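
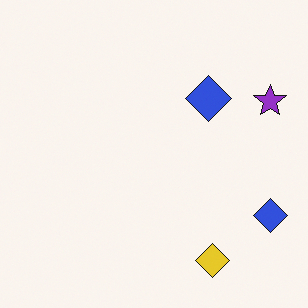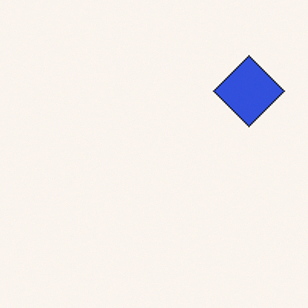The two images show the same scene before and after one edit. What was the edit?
Cropped to a modestly smaller region and rescaled.

The visible shapes are larger and the field of view is narrower; shapes near the original edges may be partly or wholly outside the frame — a crop-and-rescale.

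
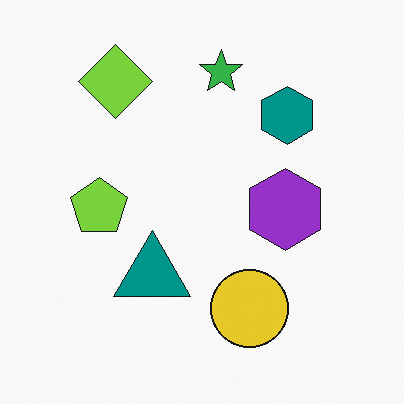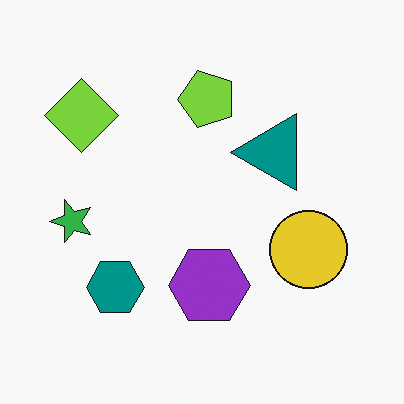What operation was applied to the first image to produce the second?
The transformation is: transposed (reflected across the top-left ↔ bottom-right diagonal).

Shapes have swapped their row and column positions — what was in the top-right is now in the bottom-left — a diagonal reflection.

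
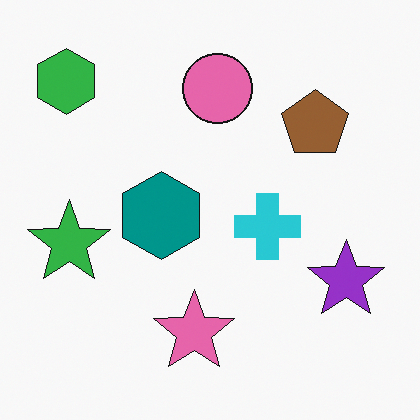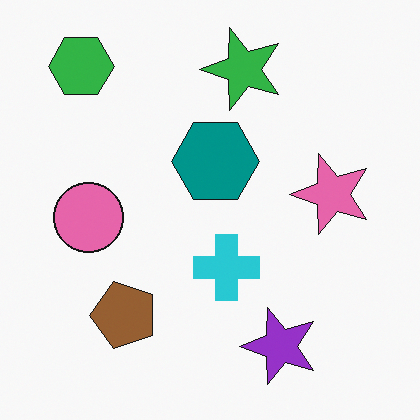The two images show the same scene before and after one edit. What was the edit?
The transformation is: transposed (reflected across the top-left ↔ bottom-right diagonal).

Shapes have swapped their row and column positions — what was in the top-right is now in the bottom-left — a diagonal reflection.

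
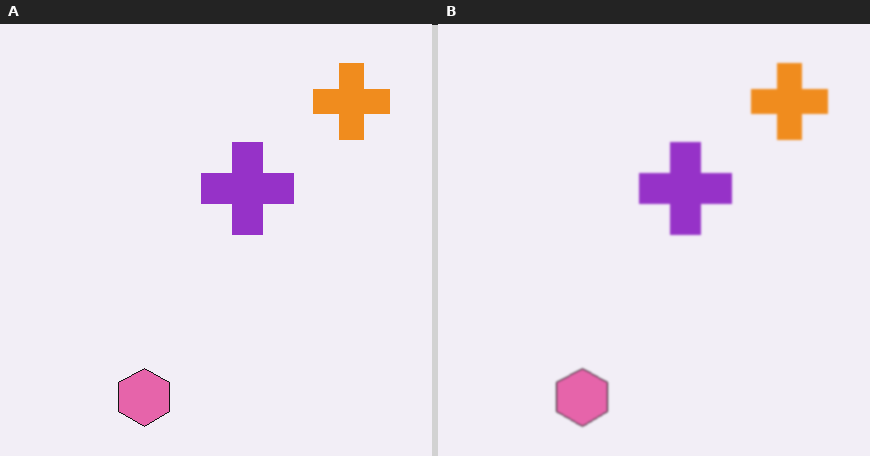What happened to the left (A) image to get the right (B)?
This is the original image given a subtle gaussian blur.

Shape edges and outlines are uniformly softened across the whole image.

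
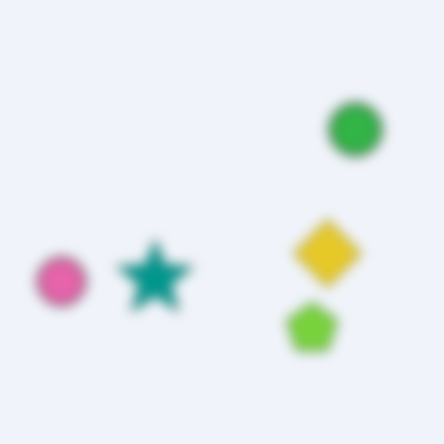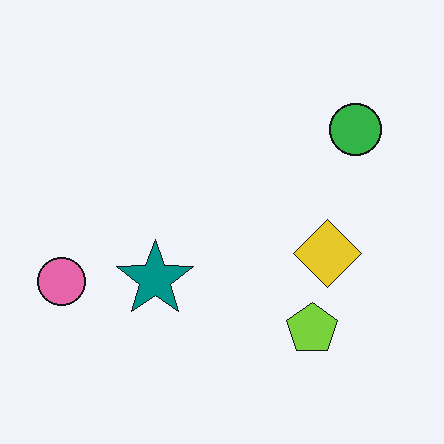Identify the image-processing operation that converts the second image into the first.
It was heavily blurred.

Shape edges and outlines are uniformly softened across the whole image.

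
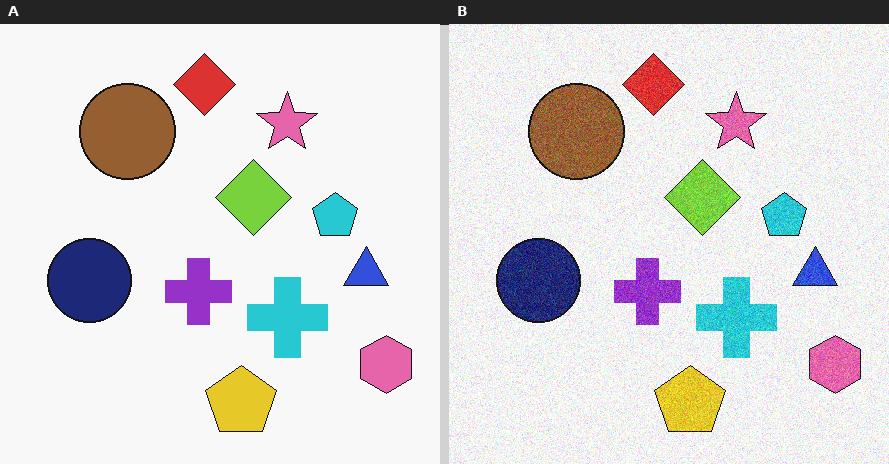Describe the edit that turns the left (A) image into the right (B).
The image was degraded with moderate additive noise.

Random speckle covers the whole image, including the flat background.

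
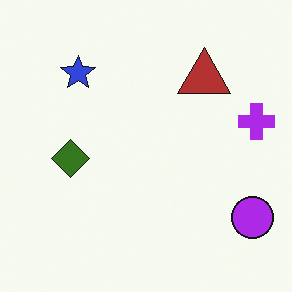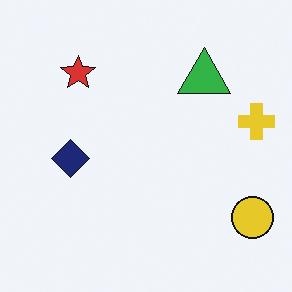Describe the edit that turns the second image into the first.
The image was hue-shifted by a large amount.

Every shape's color has rotated by the same amount around the hue wheel — a uniform hue shift.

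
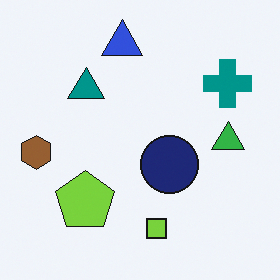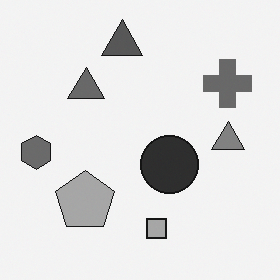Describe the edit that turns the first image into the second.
This is the original image converted to grayscale.

All color is removed — every shape is now a shade of grey.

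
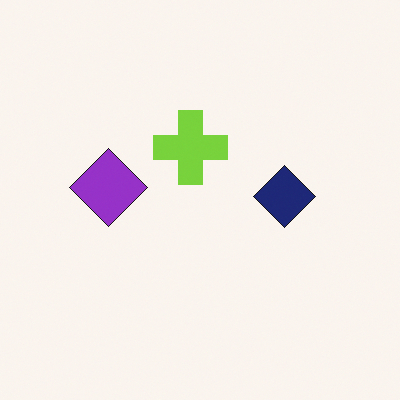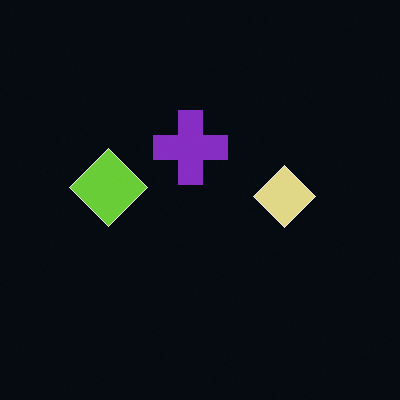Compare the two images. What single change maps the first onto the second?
The image was color-inverted (negative).

The light background has become dark and every shape's color is its complement — a photographic negative.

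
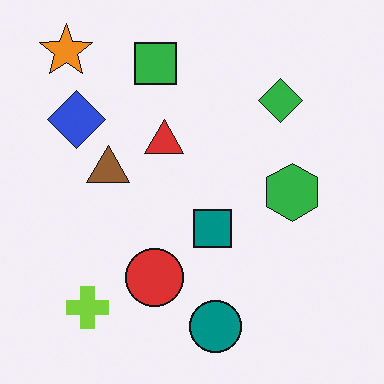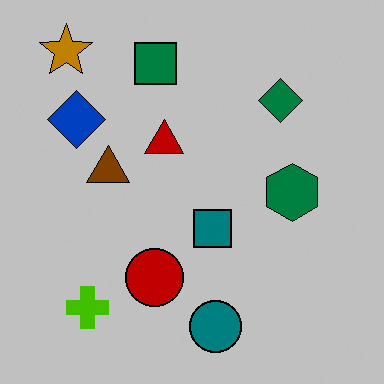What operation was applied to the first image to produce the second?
Aggressively posterized.

Each flat color has snapped to a coarser quantized level — most visibly, the near-white background has dropped to a flat grey.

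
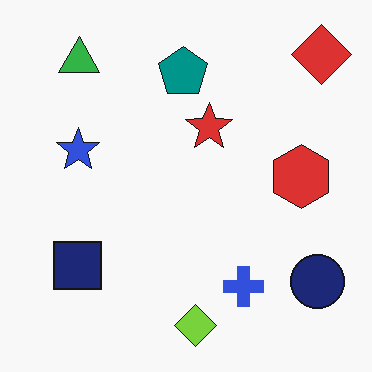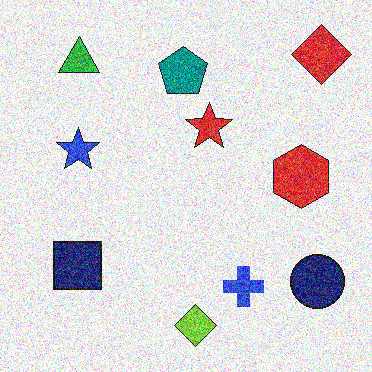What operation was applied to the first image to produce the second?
Degraded with strong gaussian noise.

Random speckle covers the whole image, including the flat background.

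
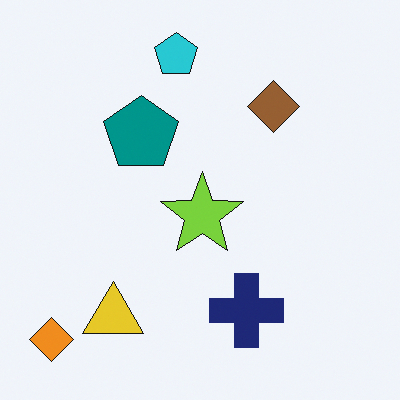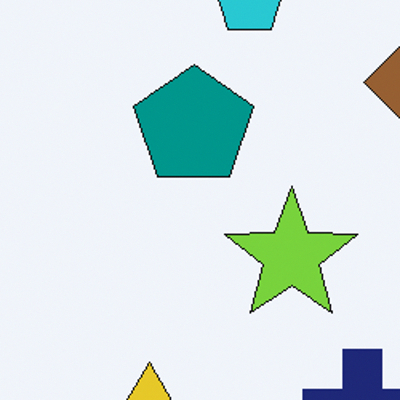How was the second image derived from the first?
The transformation is: cropped to a modestly smaller region and rescaled.

The visible shapes are larger and the field of view is narrower; shapes near the original edges may be partly or wholly outside the frame — a crop-and-rescale.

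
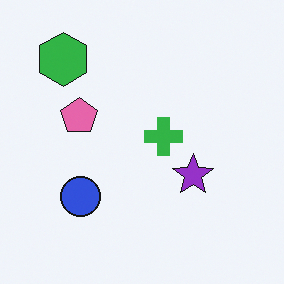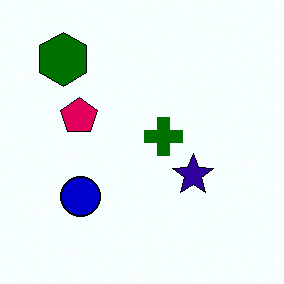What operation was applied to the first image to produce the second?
The transformation is: boosted in contrast.

Tones are pushed away from mid-grey across the whole image — a global contrast change.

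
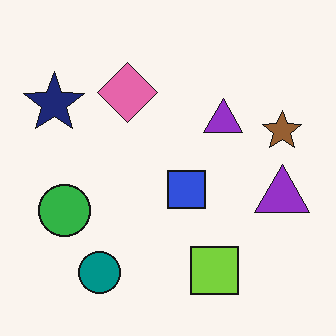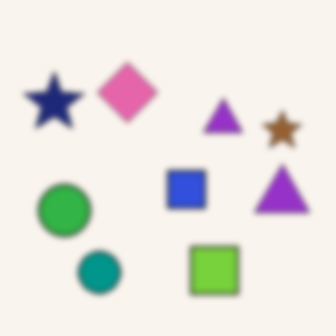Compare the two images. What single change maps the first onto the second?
The image was noticeably gaussian-blurred.

Shape edges and outlines are uniformly softened across the whole image.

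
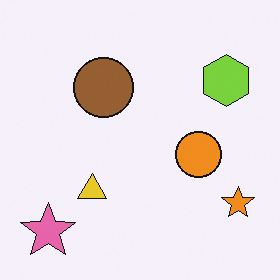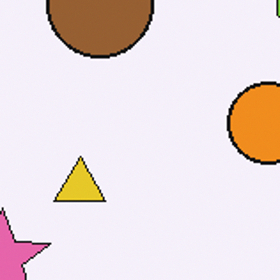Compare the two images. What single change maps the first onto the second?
Cropped tightly and scaled back up.

The visible shapes are larger and the field of view is narrower; shapes near the original edges may be partly or wholly outside the frame — a crop-and-rescale.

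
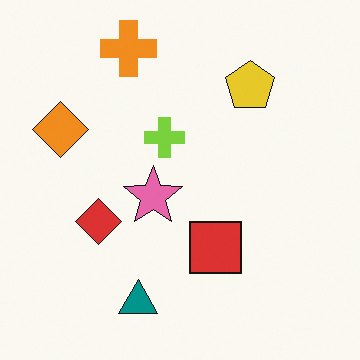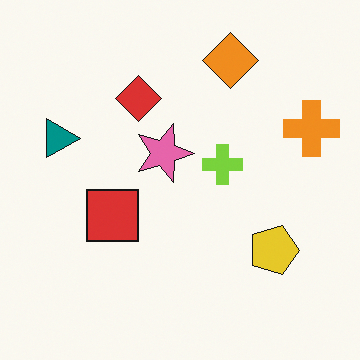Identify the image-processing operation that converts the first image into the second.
This is the original image rotated 90° clockwise.

The orange cross sits in the top of the first image and the right of the second — consistent with a whole-image 90° clockwise rotation.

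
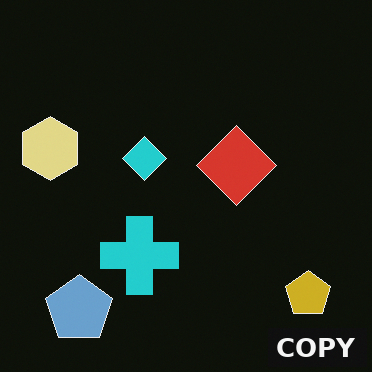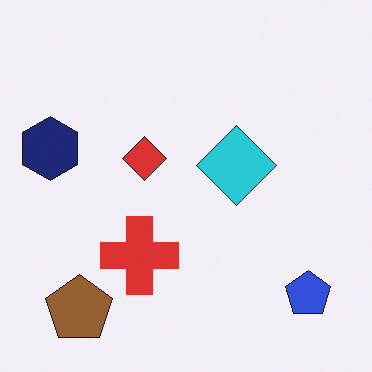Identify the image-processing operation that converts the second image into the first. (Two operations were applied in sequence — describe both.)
The transformation is: color-inverted (negative), then watermarked with the text "COPY" in the lower-right corner.

The light background has become dark and every shape's color is its complement — a photographic negative. A dark label reading "COPY" appears in the lower-right corner.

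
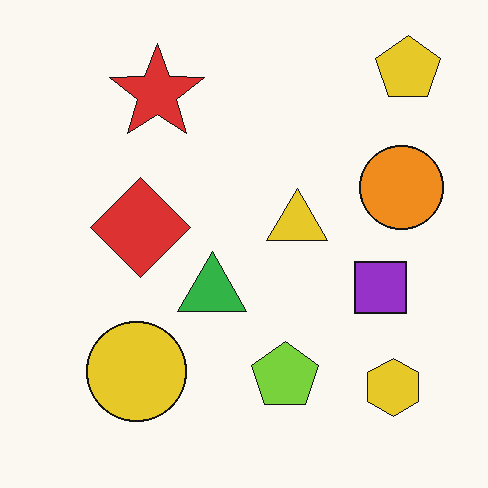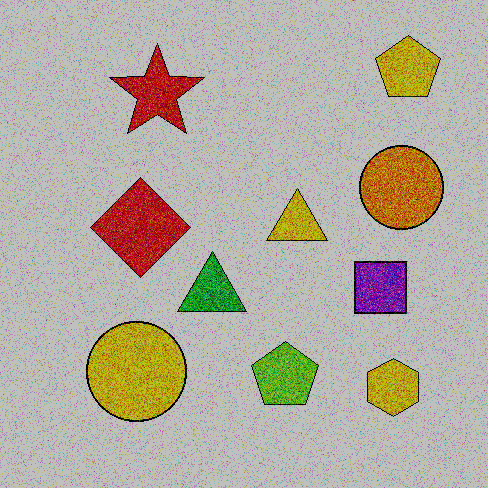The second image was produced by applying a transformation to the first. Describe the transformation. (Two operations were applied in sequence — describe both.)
This is the original image degraded with heavy additive noise, then heavily posterized to just a handful of flat colors.

Random speckle covers the whole image, including the flat background. Each flat color has snapped to a coarser quantized level — most visibly, the near-white background has dropped to a flat grey.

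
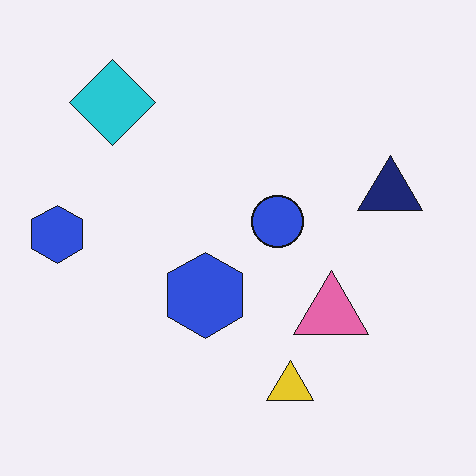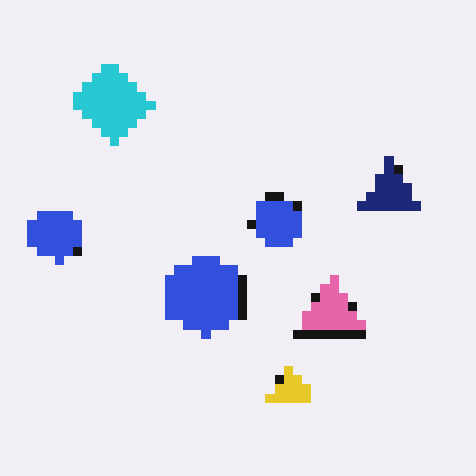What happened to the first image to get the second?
The image was heavily pixelated into large blocks.

Shapes are reduced to large square blocks; fine edges and outlines are lost — a downscale-then-upscale (mosaic) effect.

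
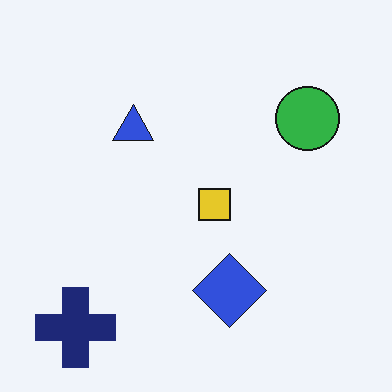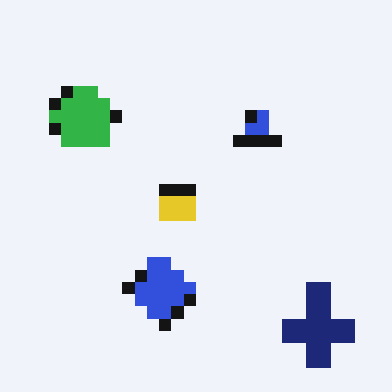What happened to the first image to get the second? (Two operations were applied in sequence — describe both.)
Coarsely pixelated, then flipped horizontally (left ↔ right).

Shapes are reduced to large square blocks; fine edges and outlines are lost — a downscale-then-upscale (mosaic) effect. The navy cross is in the bottom-left of the first image and the bottom-right of the second — shapes on opposite sides of the vertical midline have swapped in a mirror flip.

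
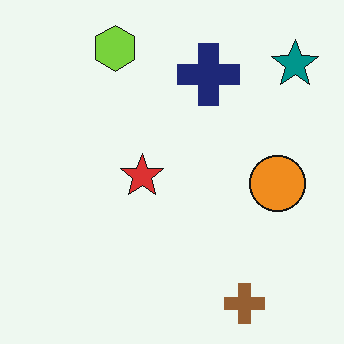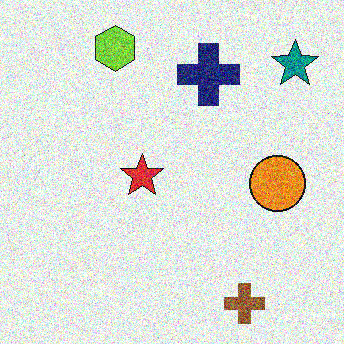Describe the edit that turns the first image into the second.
The transformation is: degraded with strong gaussian noise.

Random speckle covers the whole image, including the flat background.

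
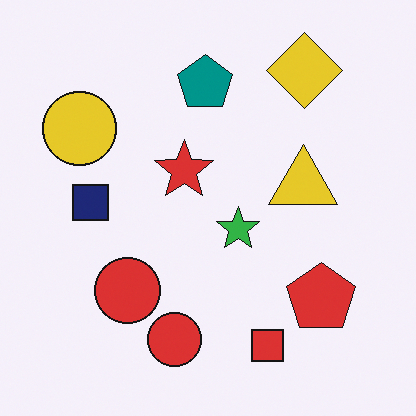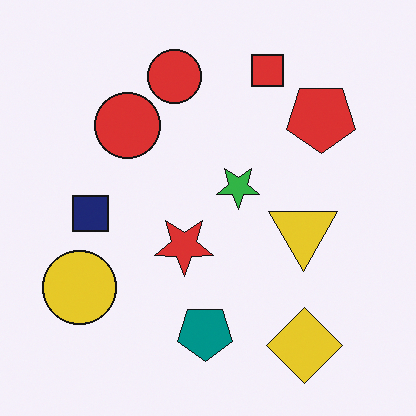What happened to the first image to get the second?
Flipped vertically (top ↔ bottom).

The yellow diamond is in the top-right of the first image and the bottom-right of the second — shapes on opposite sides of the horizontal midline have swapped in a mirror flip.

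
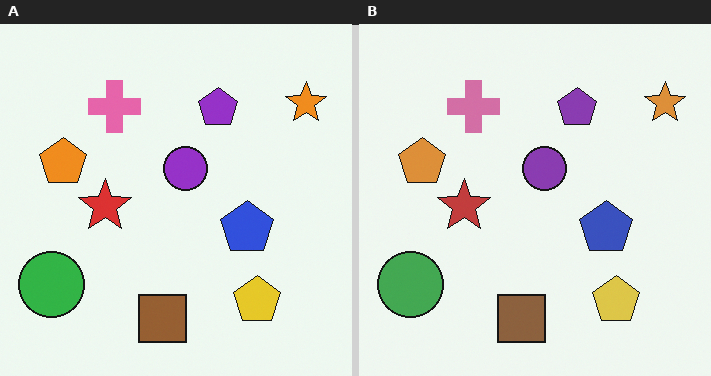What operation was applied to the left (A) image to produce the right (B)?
Slightly desaturated.

All colors are more muted and greyish — a global saturation change.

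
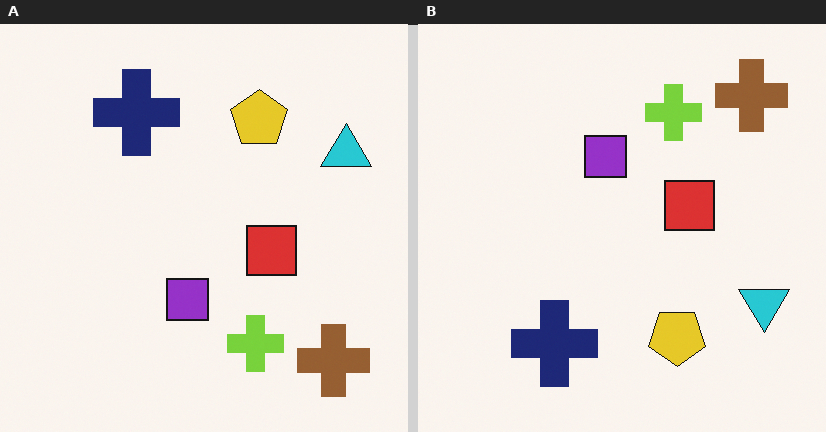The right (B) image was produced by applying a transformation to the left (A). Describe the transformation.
Flipped vertically (top ↔ bottom).

The brown cross is in the bottom-right of the left (A) image and the top-right of the right (B) — shapes on opposite sides of the horizontal midline have swapped in a mirror flip.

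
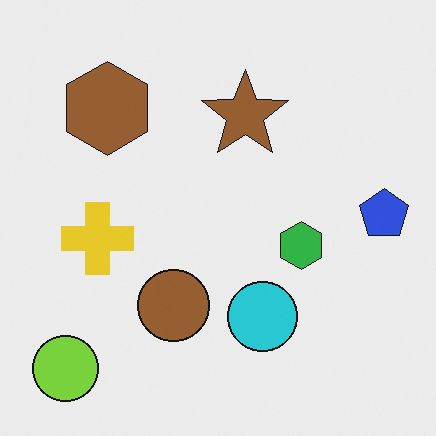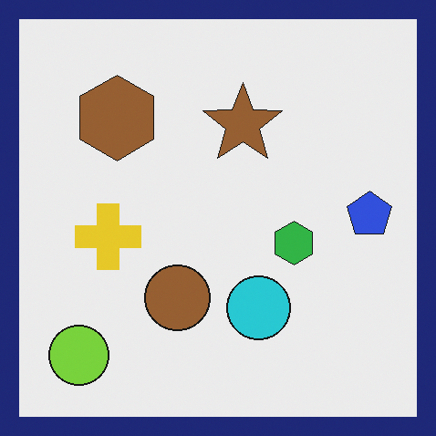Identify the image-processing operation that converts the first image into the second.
The transformation is: framed with a navy border.

A solid navy frame runs around the edge of the second image, with the content slightly shrunk inside it.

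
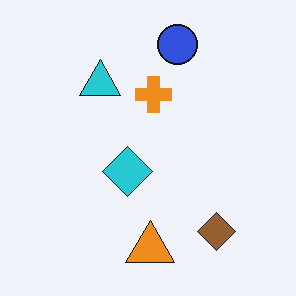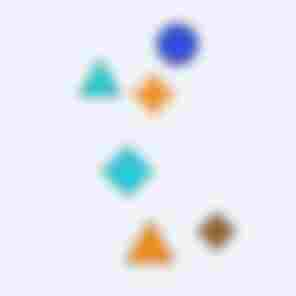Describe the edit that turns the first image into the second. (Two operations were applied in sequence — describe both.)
The transformation is: strongly gaussian-blurred, then heavily JPEG-compressed with obvious blocking artifacts.

Shape edges and outlines are uniformly softened across the whole image. Blocky 8×8 compression artifacts appear around shape edges and the flat background shows ringing — characteristic JPEG degradation.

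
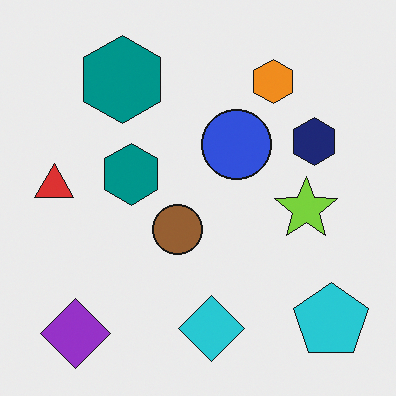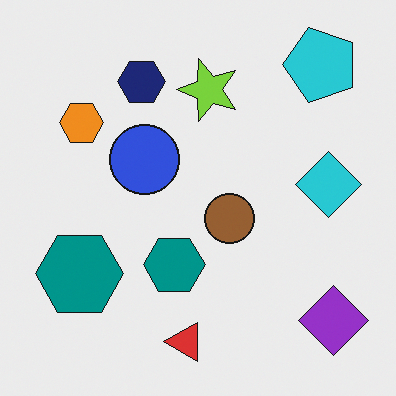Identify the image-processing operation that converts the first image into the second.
This is the original image rotated 90° counter-clockwise.

The purple diamond sits in the bottom-left of the first image and the bottom-right of the second — consistent with a whole-image 90° counter-clockwise rotation.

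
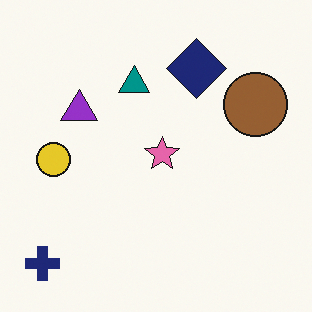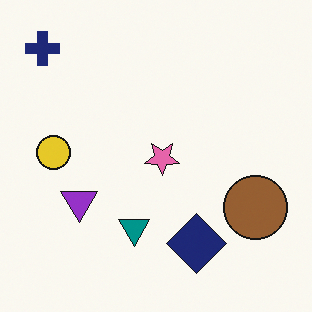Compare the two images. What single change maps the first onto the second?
It was flipped vertically (top ↔ bottom).

The navy cross is in the bottom-left of the first image and the top-left of the second — shapes on opposite sides of the horizontal midline have swapped in a mirror flip.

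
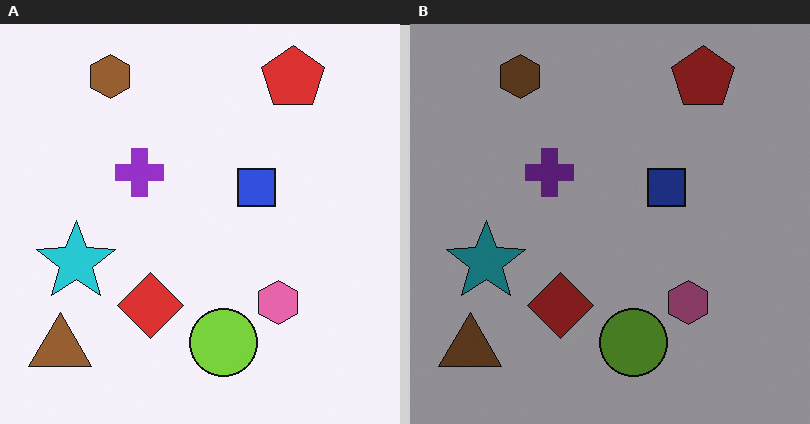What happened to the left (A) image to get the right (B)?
Noticeably darkened.

Every pixel — background and shapes alike — is uniformly darkened.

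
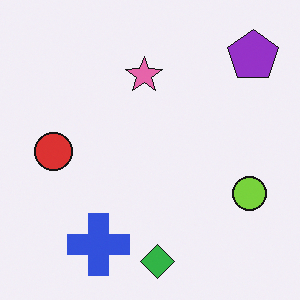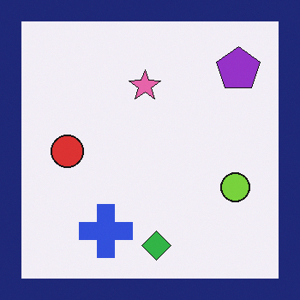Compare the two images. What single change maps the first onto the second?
This is the original image framed with a navy border.

A solid navy frame runs around the edge of the second image, with the content slightly shrunk inside it.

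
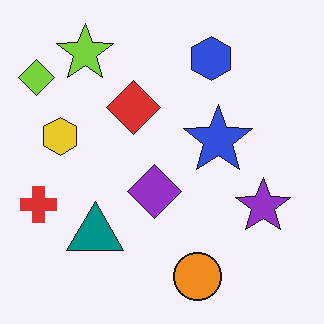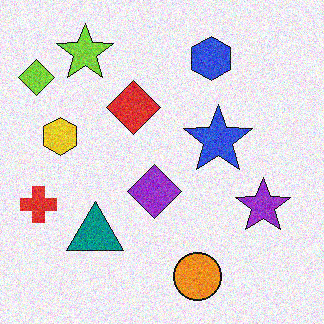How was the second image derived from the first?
Degraded with visible gaussian noise.

Random speckle covers the whole image, including the flat background.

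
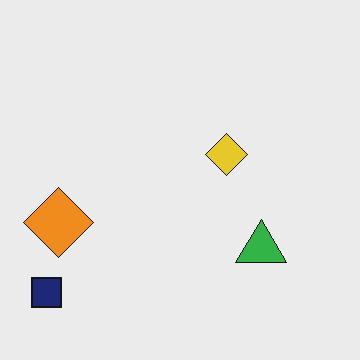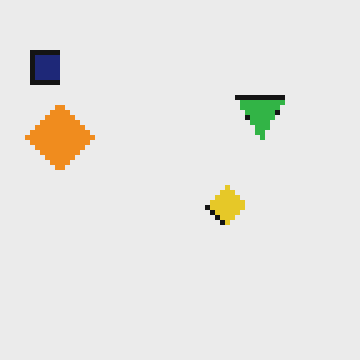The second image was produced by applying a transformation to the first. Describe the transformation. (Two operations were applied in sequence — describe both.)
It was flipped vertically (top ↔ bottom), then lightly pixelated (a mild mosaic effect).

The navy square is in the bottom-left of the first image and the top-left of the second — shapes on opposite sides of the horizontal midline have swapped in a mirror flip. Shapes are reduced to large square blocks; fine edges and outlines are lost — a downscale-then-upscale (mosaic) effect.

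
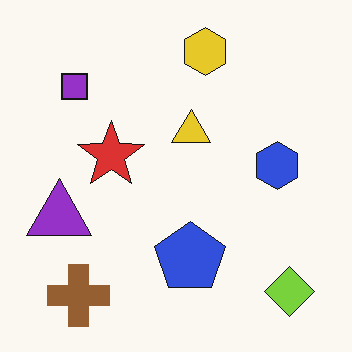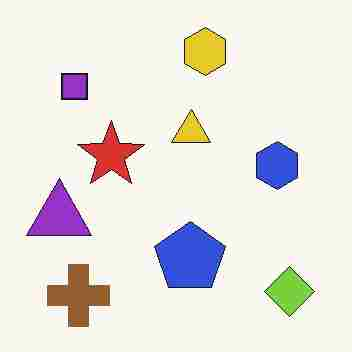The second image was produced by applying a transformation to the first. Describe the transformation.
The second image is the first degraded with heavy JPEG compression.

Blocky 8×8 compression artifacts appear around shape edges and the flat background shows ringing — characteristic JPEG degradation.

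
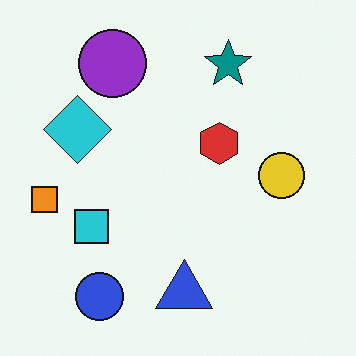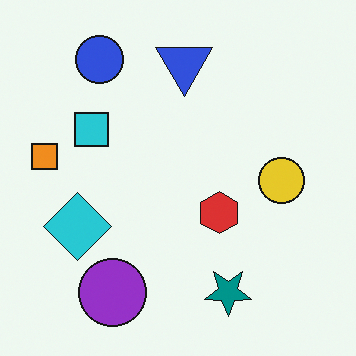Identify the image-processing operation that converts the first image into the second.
The second image is the first flipped vertically (top ↔ bottom).

The blue circle is in the bottom-left of the first image and the top-left of the second — shapes on opposite sides of the horizontal midline have swapped in a mirror flip.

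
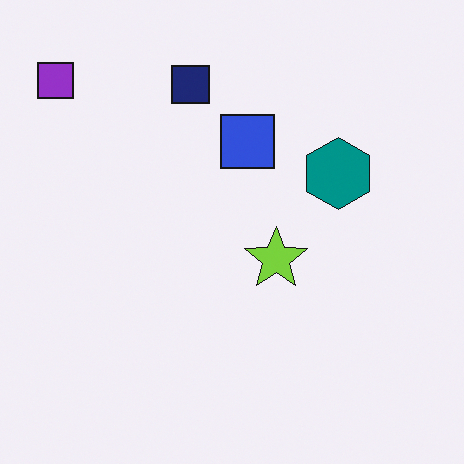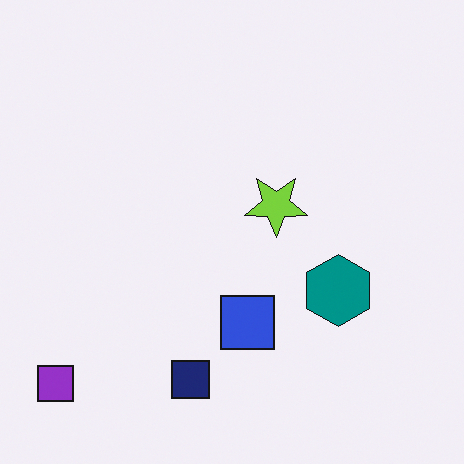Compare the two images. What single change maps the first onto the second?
The transformation is: flipped vertically (top ↔ bottom).

The purple square is in the top-left of the first image and the bottom-left of the second — shapes on opposite sides of the horizontal midline have swapped in a mirror flip.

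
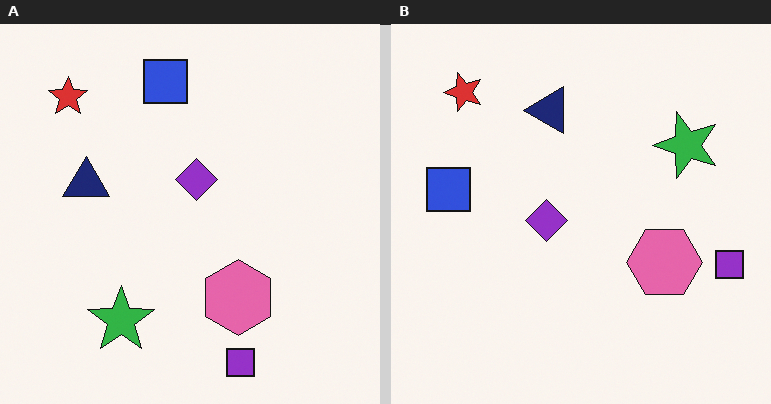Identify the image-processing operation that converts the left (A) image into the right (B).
Transposed (reflected across the top-left ↔ bottom-right diagonal).

Shapes have swapped their row and column positions — what was in the top-right is now in the bottom-left — a diagonal reflection.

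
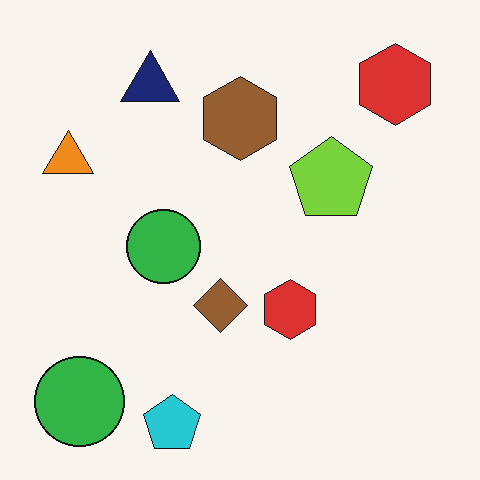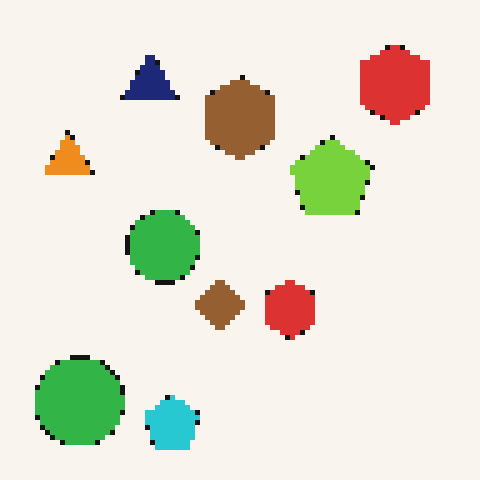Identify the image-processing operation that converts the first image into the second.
This is the original image mildly pixelated.

Shapes are reduced to large square blocks; fine edges and outlines are lost — a downscale-then-upscale (mosaic) effect.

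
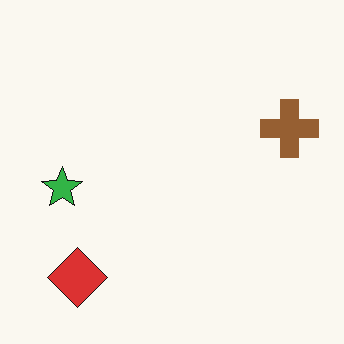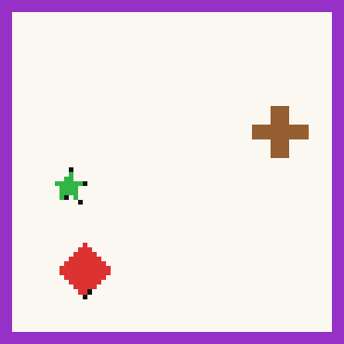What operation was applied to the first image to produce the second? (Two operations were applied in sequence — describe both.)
The image was lightly pixelated (a mild mosaic effect), then framed with a purple border.

Shapes are reduced to large square blocks; fine edges and outlines are lost — a downscale-then-upscale (mosaic) effect. A solid purple frame runs around the edge of the second image, with the content slightly shrunk inside it.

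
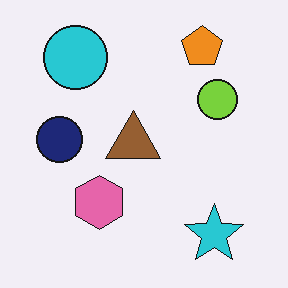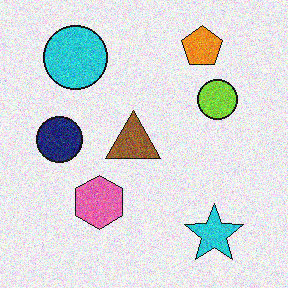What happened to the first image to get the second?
The second image is the first degraded with moderate additive noise.

Random speckle covers the whole image, including the flat background.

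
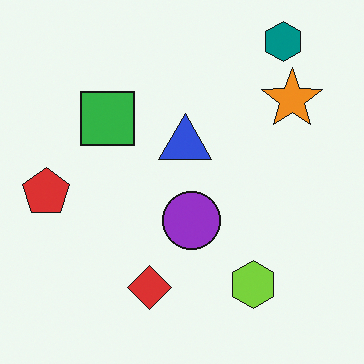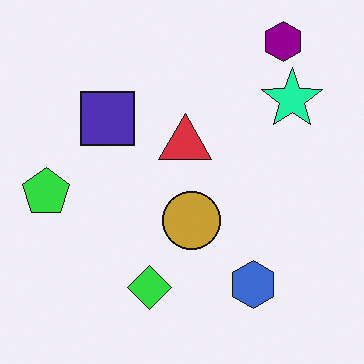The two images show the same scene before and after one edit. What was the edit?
Hue-shifted noticeably.

Every shape's color has rotated by the same amount around the hue wheel — a uniform hue shift.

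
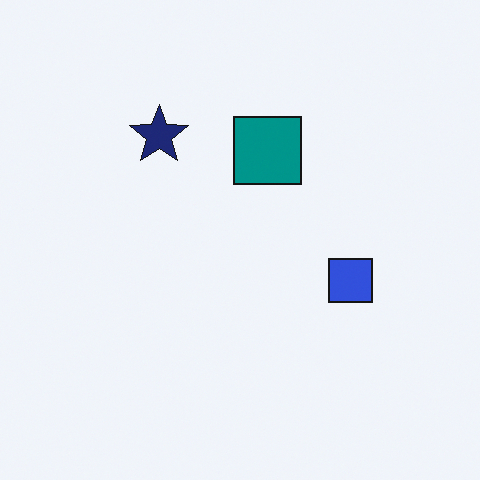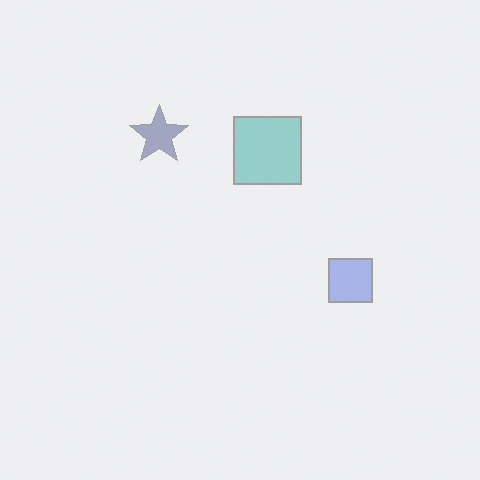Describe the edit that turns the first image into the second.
Washed out (contrast reduced).

Tones are pushed toward mid-grey across the whole image — a global contrast change.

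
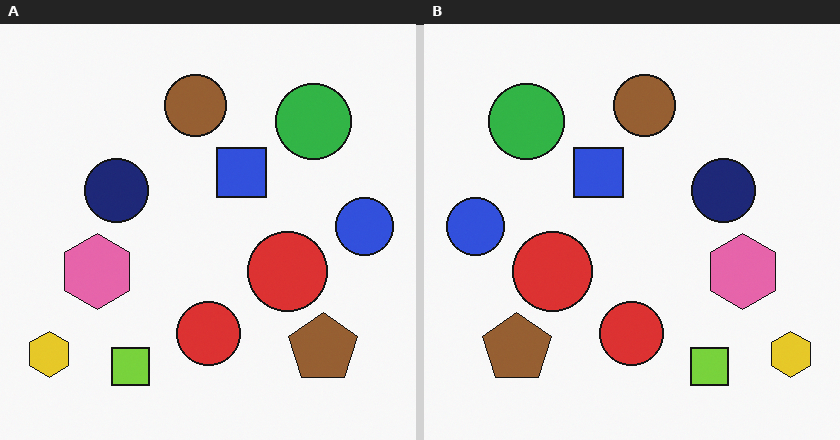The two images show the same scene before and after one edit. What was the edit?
This is the original image flipped horizontally (left ↔ right).

The yellow hexagon is in the bottom-left of the left (A) image and the bottom-right of the right (B) — shapes on opposite sides of the vertical midline have swapped in a mirror flip.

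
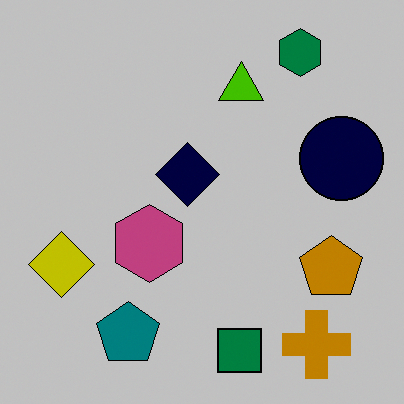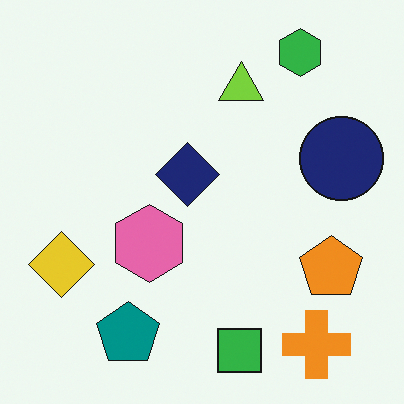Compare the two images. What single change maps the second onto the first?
Heavily posterized to just a handful of flat colors.

Each flat color has snapped to a coarser quantized level — most visibly, the near-white background has dropped to a flat grey.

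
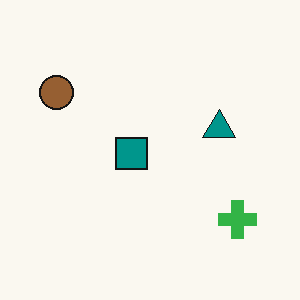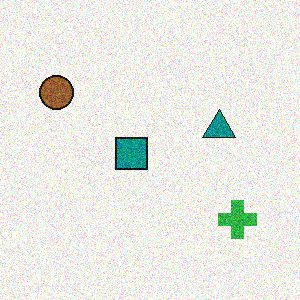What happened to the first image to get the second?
This is the original image degraded with visible gaussian noise.

Random speckle covers the whole image, including the flat background.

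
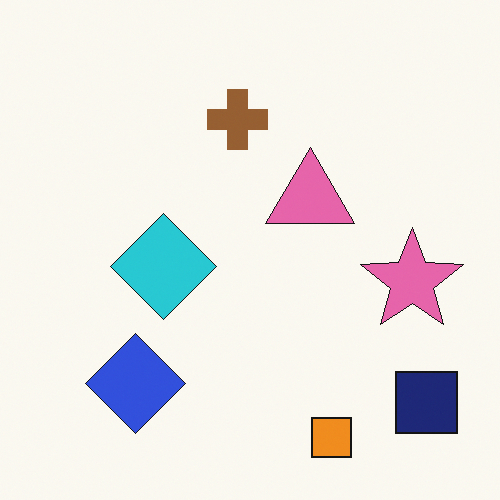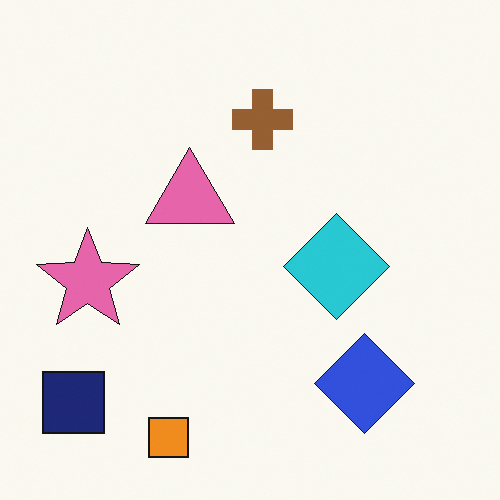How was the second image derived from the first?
Flipped horizontally (left ↔ right).

The navy square is in the bottom-right of the first image and the bottom-left of the second — shapes on opposite sides of the vertical midline have swapped in a mirror flip.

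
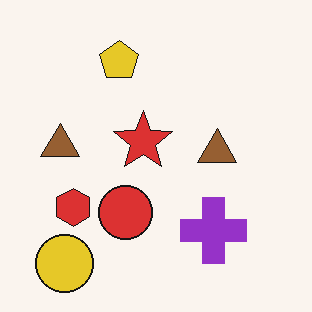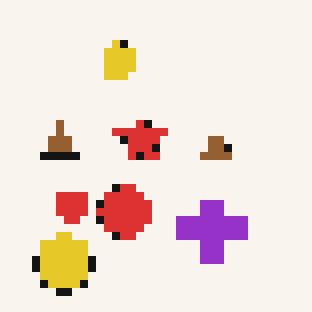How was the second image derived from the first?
The second image is the first moderately pixelated.

Shapes are reduced to large square blocks; fine edges and outlines are lost — a downscale-then-upscale (mosaic) effect.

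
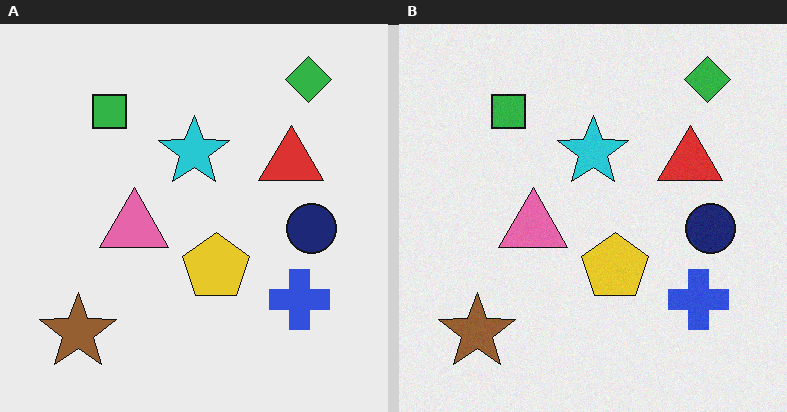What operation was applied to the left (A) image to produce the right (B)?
The transformation is: degraded with light additive noise.

Random speckle covers the whole image, including the flat background.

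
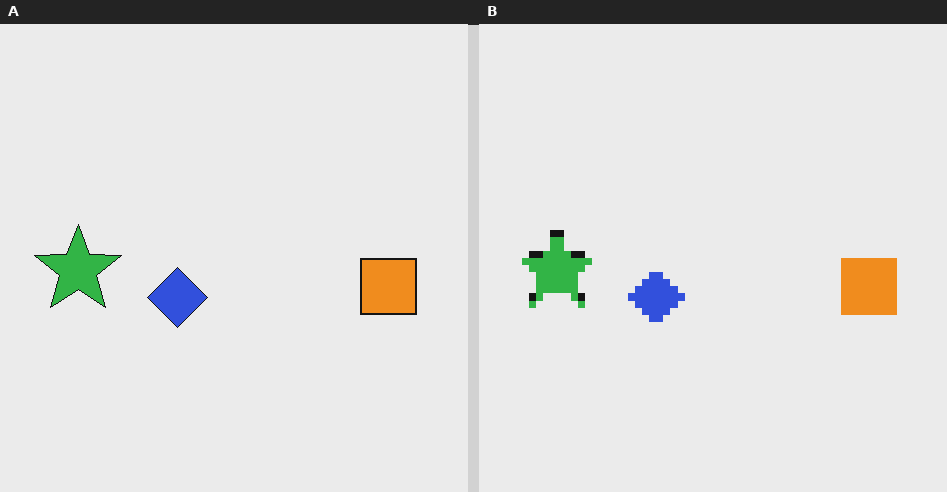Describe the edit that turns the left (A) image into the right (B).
The transformation is: pixelated into visible square blocks.

Shapes are reduced to large square blocks; fine edges and outlines are lost — a downscale-then-upscale (mosaic) effect.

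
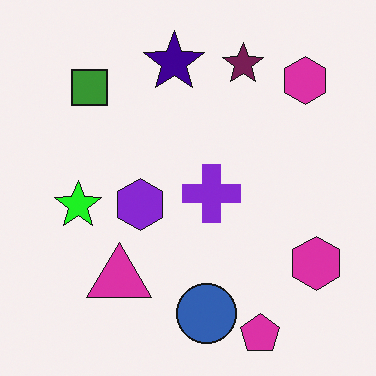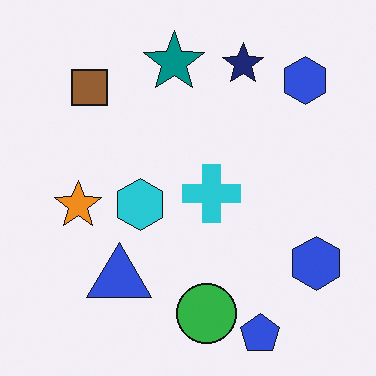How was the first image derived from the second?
The first image is the second hue-shifted noticeably.

Every shape's color has rotated by the same amount around the hue wheel — a uniform hue shift.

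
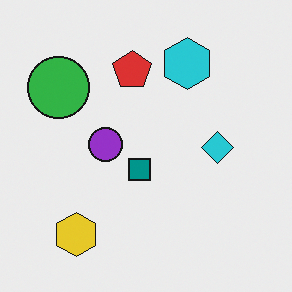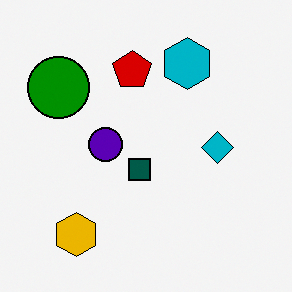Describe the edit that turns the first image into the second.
It was given much higher contrast.

Tones are pushed away from mid-grey across the whole image — a global contrast change.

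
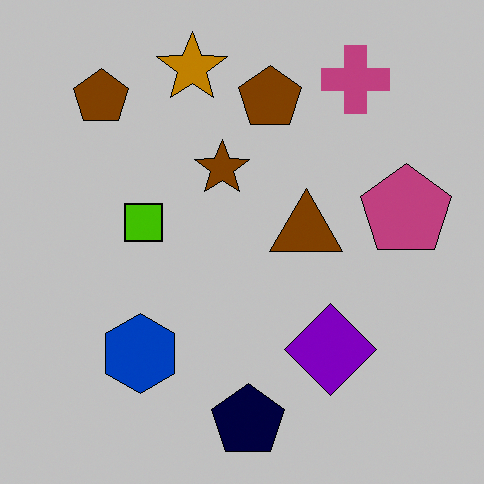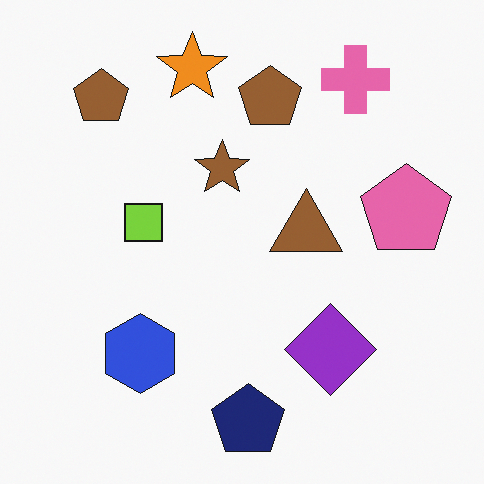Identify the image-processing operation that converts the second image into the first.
This is the original image heavily posterized to just a handful of flat colors.

Each flat color has snapped to a coarser quantized level — most visibly, the near-white background has dropped to a flat grey.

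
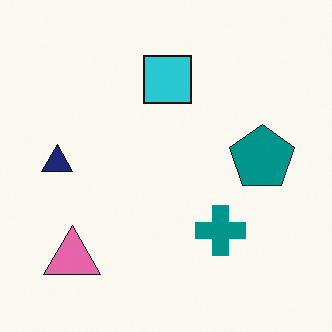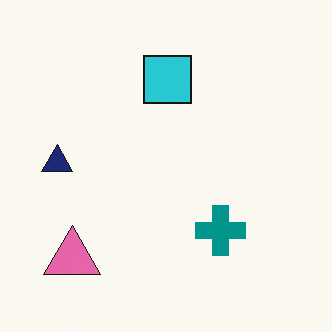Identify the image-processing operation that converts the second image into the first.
Overlaid with an additional teal pentagon.

A teal pentagon appears in the first image that is absent from the second.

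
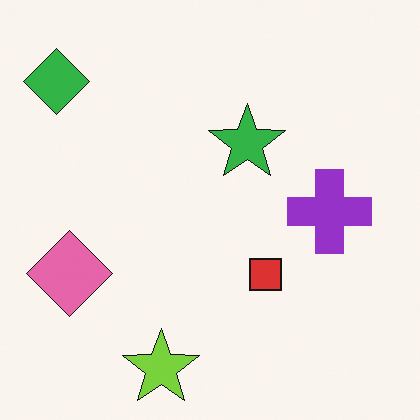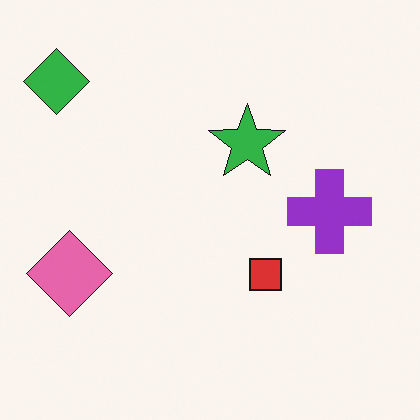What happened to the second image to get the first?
It was overlaid with an additional lime star.

A lime star appears in the first image that is absent from the second.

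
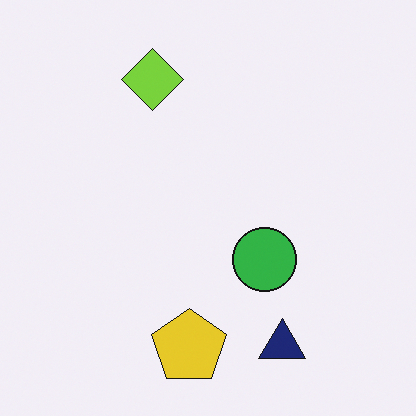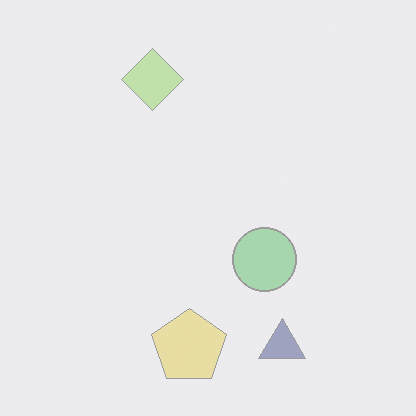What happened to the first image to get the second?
The image was washed out (contrast reduced).

Tones are pushed toward mid-grey across the whole image — a global contrast change.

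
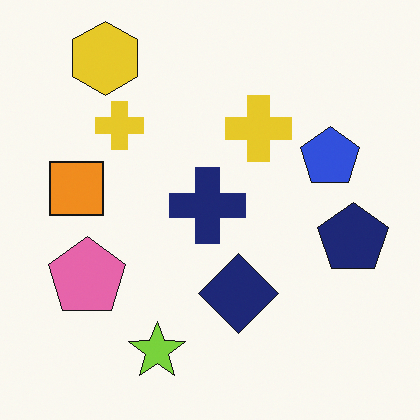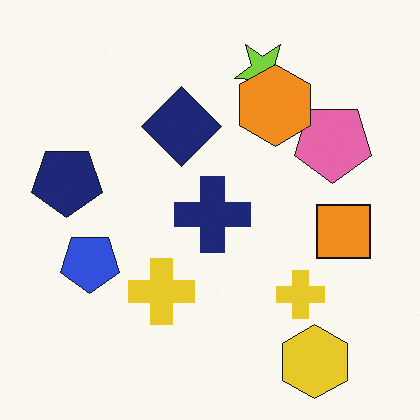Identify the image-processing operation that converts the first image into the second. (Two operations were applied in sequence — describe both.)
Rotated 180°, then overlaid with an additional orange hexagon.

The yellow hexagon sits in the top-left of the first image and the bottom-right of the second — consistent with a whole-image 180° rotation. An orange hexagon appears in the second image that is absent from the first.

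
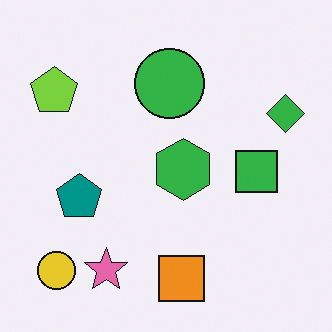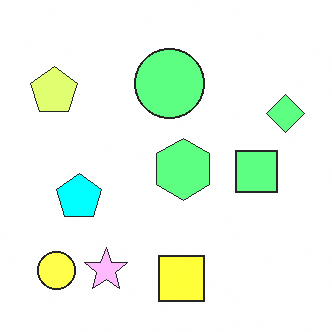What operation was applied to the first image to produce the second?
The image was noticeably brightened.

Every pixel — background and shapes alike — is uniformly brightened.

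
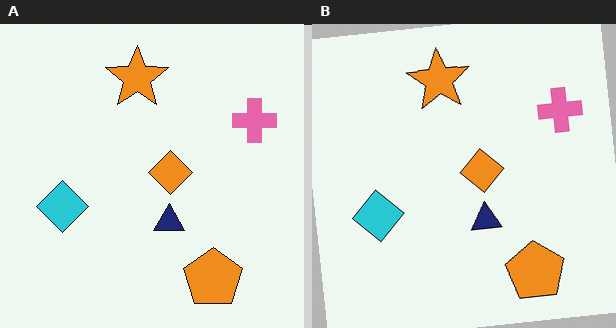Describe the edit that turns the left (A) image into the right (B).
It was rotated counter-clockwise by a slight angle.

Every shape is tilted by the same angle and the image corners show triangular fill wedges — a whole-image rotation by a non-right angle.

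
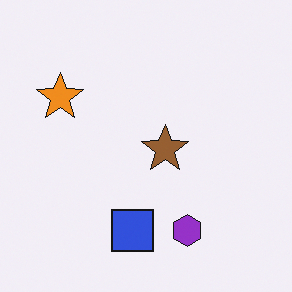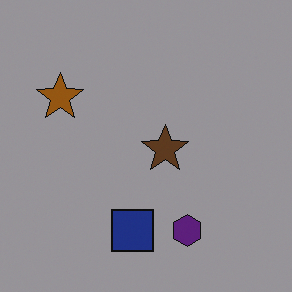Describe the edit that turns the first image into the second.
Noticeably darkened.

Every pixel — background and shapes alike — is uniformly darkened.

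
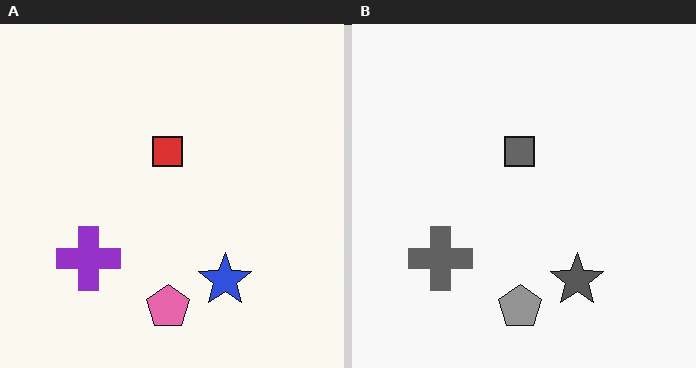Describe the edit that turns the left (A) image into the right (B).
The transformation is: converted to grayscale.

All color is removed — every shape is now a shade of grey.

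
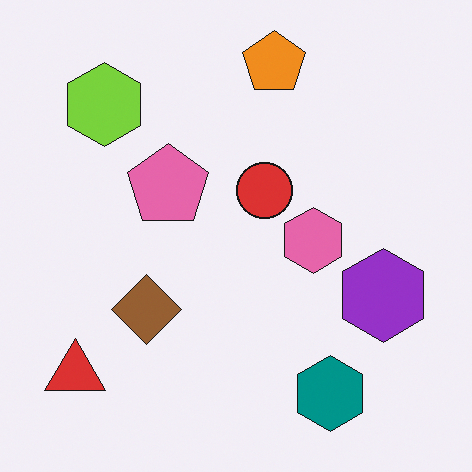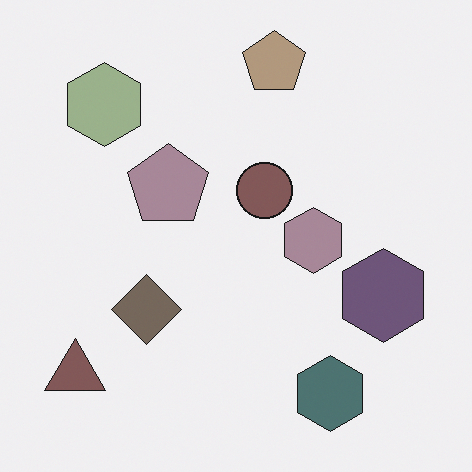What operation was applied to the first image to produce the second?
The image was heavily desaturated.

All colors are more muted and greyish — a global saturation change.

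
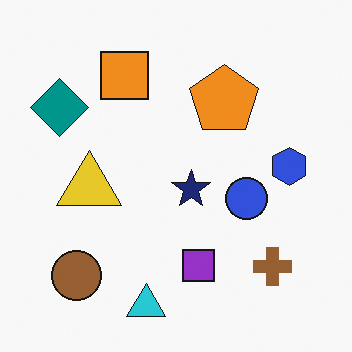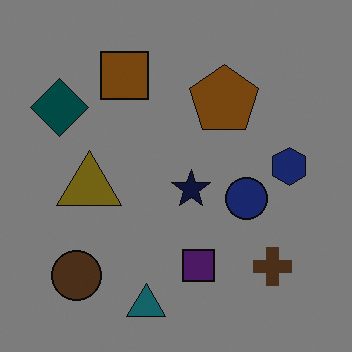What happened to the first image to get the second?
The image was darkened a lot.

Every pixel — background and shapes alike — is uniformly darkened.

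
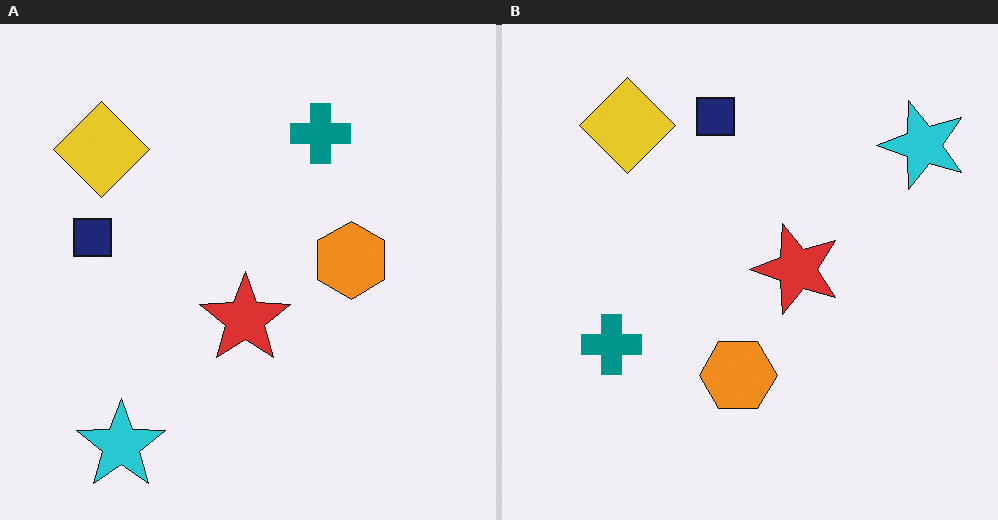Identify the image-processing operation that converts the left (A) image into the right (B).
The right (B) image is the left (A) transposed (reflected across the top-left ↔ bottom-right diagonal).

Shapes have swapped their row and column positions — what was in the top-right is now in the bottom-left — a diagonal reflection.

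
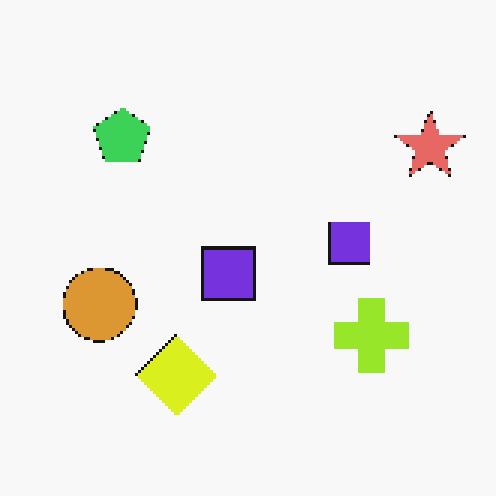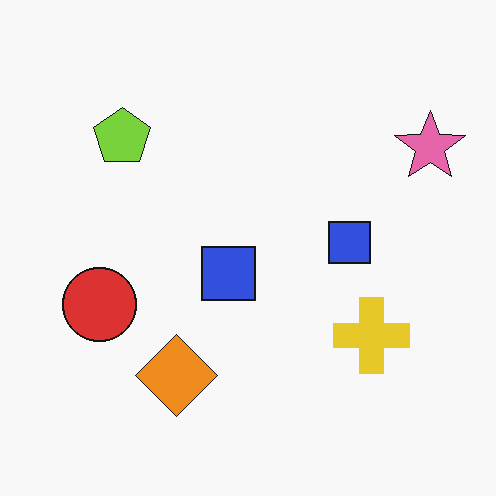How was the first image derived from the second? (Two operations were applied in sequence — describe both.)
The first image is the second hue-shifted by a small amount, then lightly pixelated (a mild mosaic effect).

Every shape's color has rotated by the same amount around the hue wheel — a uniform hue shift. Shapes are reduced to large square blocks; fine edges and outlines are lost — a downscale-then-upscale (mosaic) effect.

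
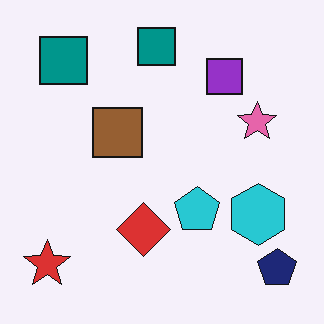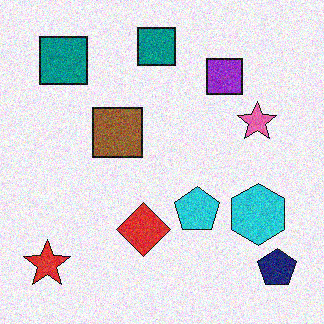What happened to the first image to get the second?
The transformation is: degraded with visible gaussian noise.

Random speckle covers the whole image, including the flat background.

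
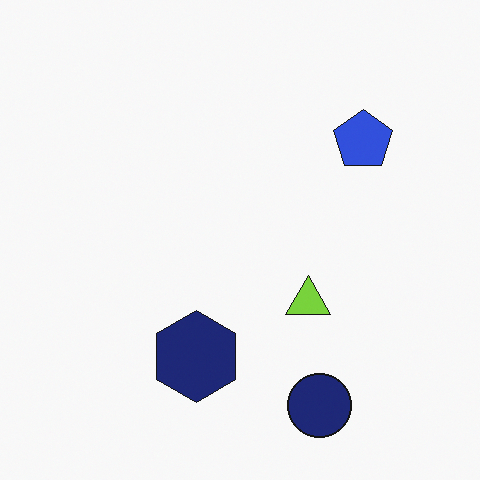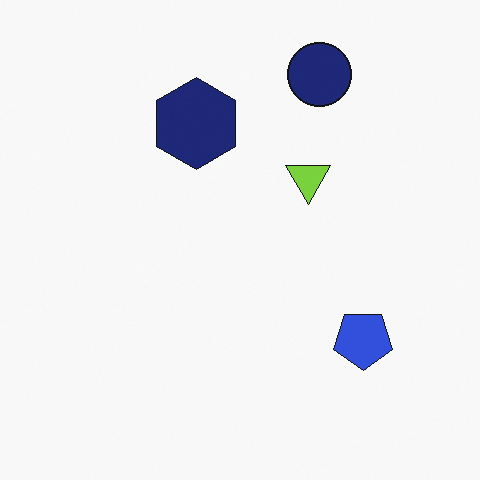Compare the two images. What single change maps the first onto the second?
Flipped vertically (top ↔ bottom).

The navy circle is in the bottom of the first image and the top of the second — shapes on opposite sides of the horizontal midline have swapped in a mirror flip.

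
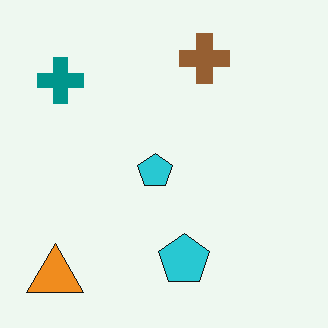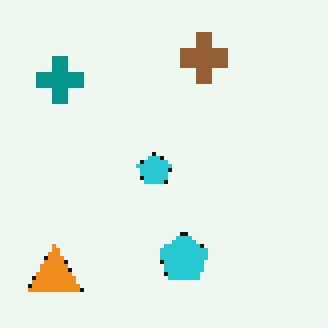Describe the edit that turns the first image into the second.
The image was mildly pixelated.

Shapes are reduced to large square blocks; fine edges and outlines are lost — a downscale-then-upscale (mosaic) effect.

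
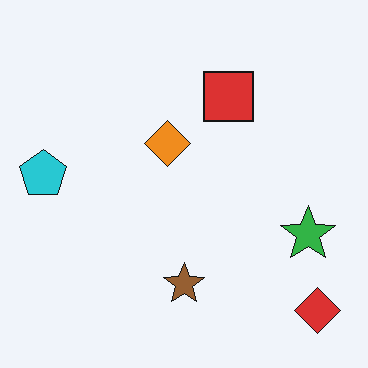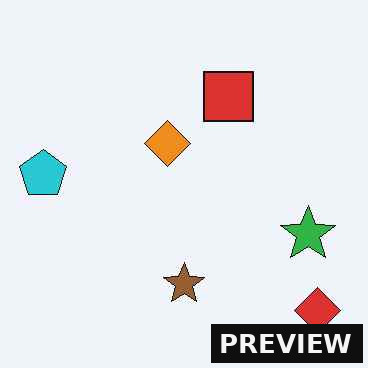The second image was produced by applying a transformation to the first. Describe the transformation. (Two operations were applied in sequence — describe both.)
The transformation is: given moderate JPEG compression, then watermarked with the text "PREVIEW" in the lower-right corner.

Blocky 8×8 compression artifacts appear around shape edges and the flat background shows ringing — characteristic JPEG degradation. A dark label reading "PREVIEW" appears in the lower-right corner.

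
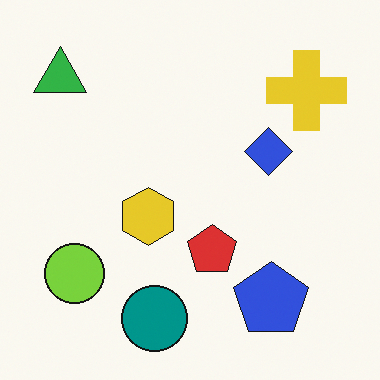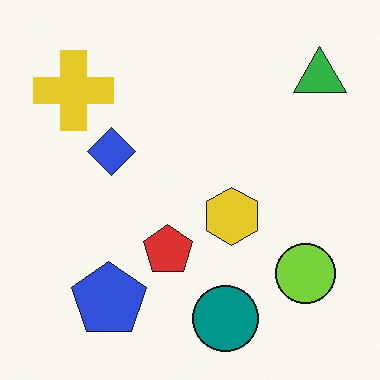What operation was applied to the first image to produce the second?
It was flipped horizontally (left ↔ right).

The green triangle is in the top-left of the first image and the top-right of the second — shapes on opposite sides of the vertical midline have swapped in a mirror flip.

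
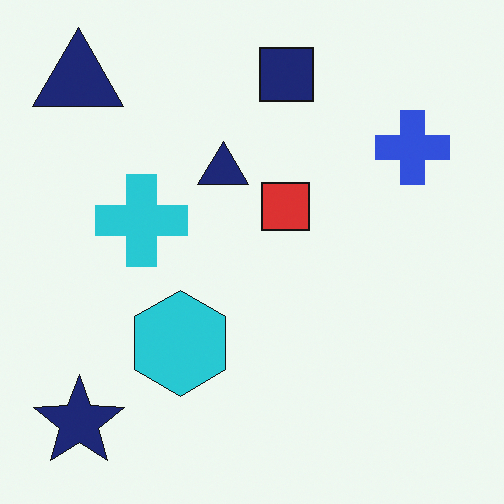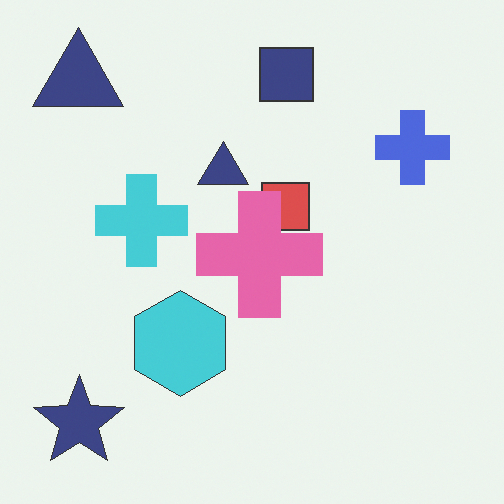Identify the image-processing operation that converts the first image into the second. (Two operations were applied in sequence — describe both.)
The second image is the first given slightly reduced contrast, then overlaid with an additional pink cross.

Tones are pushed toward mid-grey across the whole image — a global contrast change. A pink cross appears in the second image that is absent from the first.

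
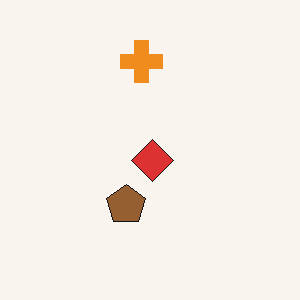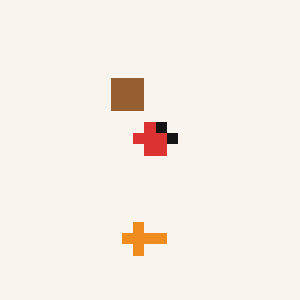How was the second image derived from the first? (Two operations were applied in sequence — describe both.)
This is the original image flipped vertically (top ↔ bottom), then heavily pixelated into large blocks.

The orange cross is in the top of the first image and the bottom of the second — shapes on opposite sides of the horizontal midline have swapped in a mirror flip. Shapes are reduced to large square blocks; fine edges and outlines are lost — a downscale-then-upscale (mosaic) effect.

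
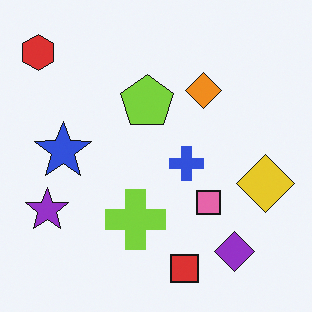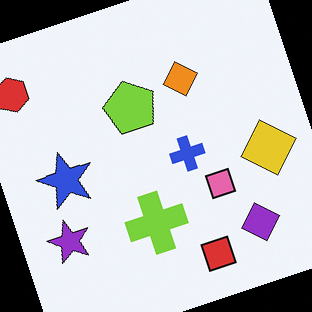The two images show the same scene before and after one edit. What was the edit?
The second image is the first rotated counter-clockwise by a clearly visible amount.

Every shape is tilted by the same angle and the image corners show triangular fill wedges — a whole-image rotation by a non-right angle.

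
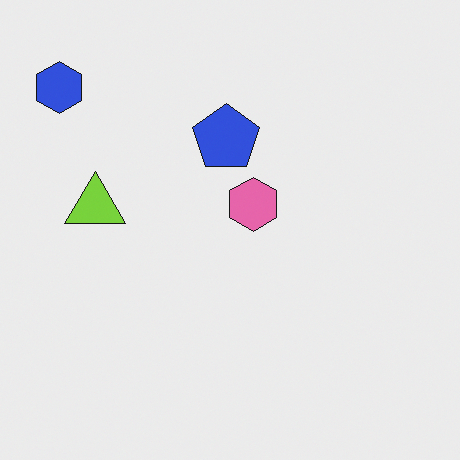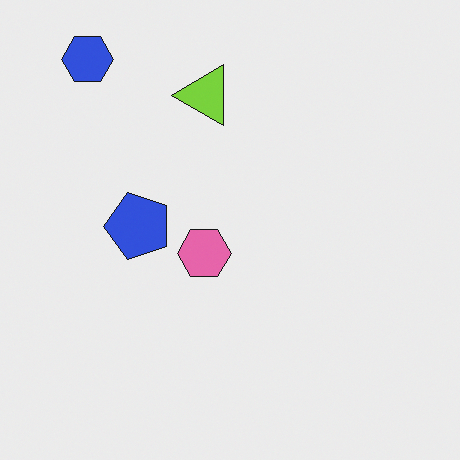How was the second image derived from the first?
The image was transposed (reflected across the top-left ↔ bottom-right diagonal).

Shapes have swapped their row and column positions — what was in the top-right is now in the bottom-left — a diagonal reflection.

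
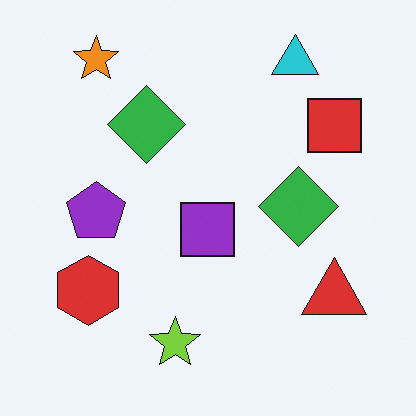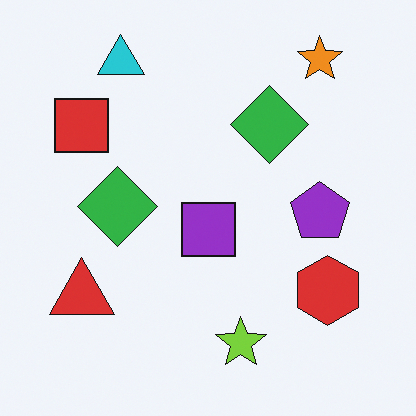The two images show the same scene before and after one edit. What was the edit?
It was flipped horizontally (left ↔ right).

The red triangle is in the bottom-right of the first image and the bottom-left of the second — shapes on opposite sides of the vertical midline have swapped in a mirror flip.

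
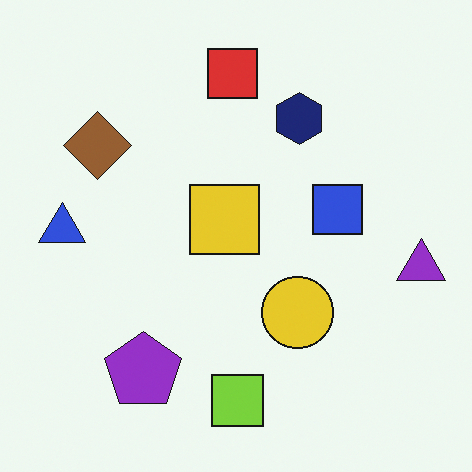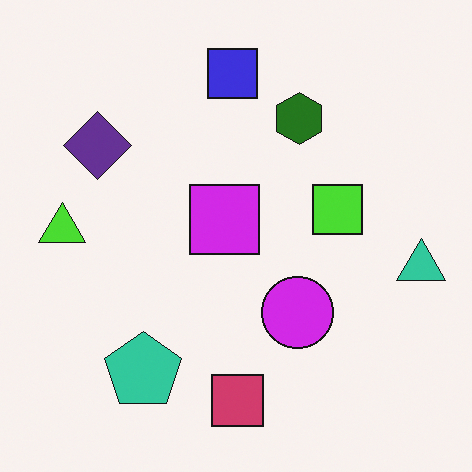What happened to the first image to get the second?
The image was hue-shifted through roughly half the color wheel.

Every shape's color has rotated by the same amount around the hue wheel — a uniform hue shift.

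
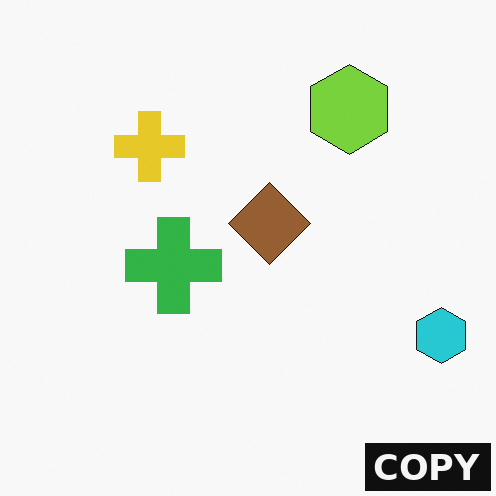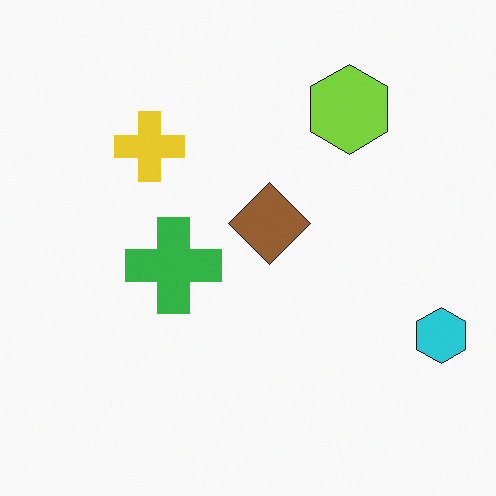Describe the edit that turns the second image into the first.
Watermarked with the text "COPY" in the lower-right corner.

A dark label reading "COPY" appears in the lower-right corner.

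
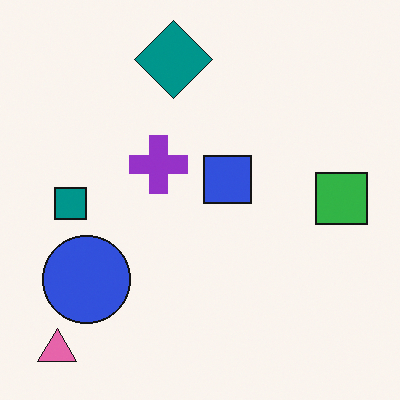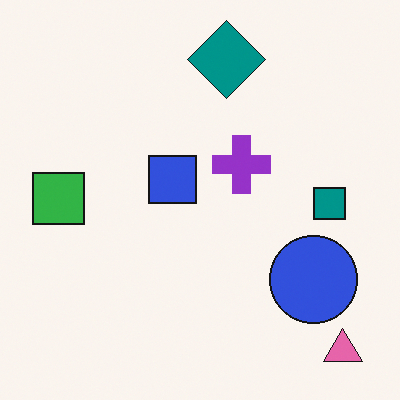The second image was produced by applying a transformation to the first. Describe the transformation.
This is the original image flipped horizontally (left ↔ right).

The pink triangle is in the bottom-left of the first image and the bottom-right of the second — shapes on opposite sides of the vertical midline have swapped in a mirror flip.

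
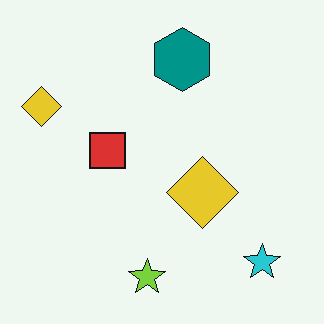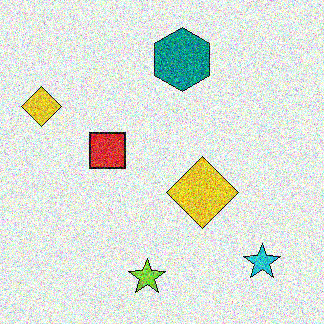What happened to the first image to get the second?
Degraded with strong gaussian noise.

Random speckle covers the whole image, including the flat background.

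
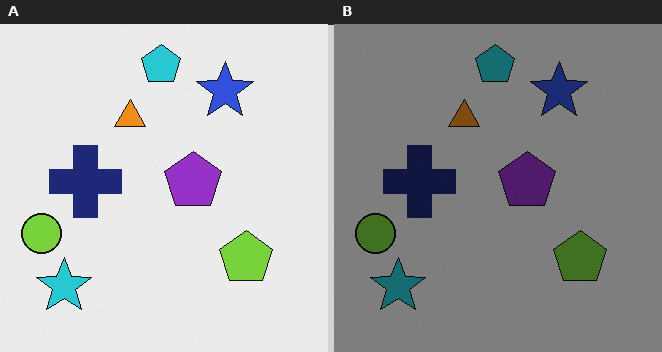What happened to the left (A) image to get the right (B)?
The transformation is: substantially darkened.

Every pixel — background and shapes alike — is uniformly darkened.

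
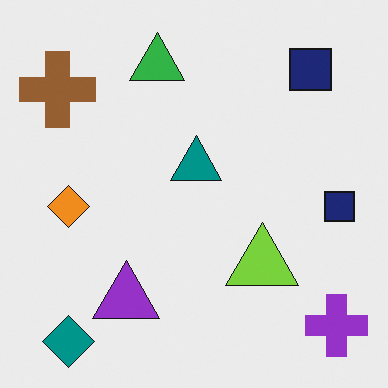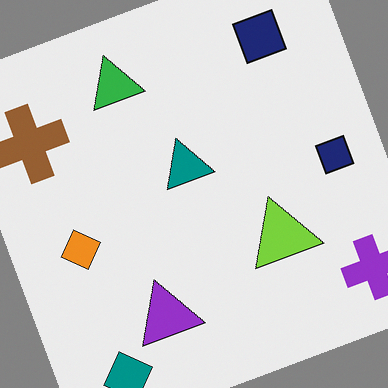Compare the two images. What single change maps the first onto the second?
It was rotated counter-clockwise by a clearly visible amount.

Every shape is tilted by the same angle and the image corners show triangular fill wedges — a whole-image rotation by a non-right angle.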